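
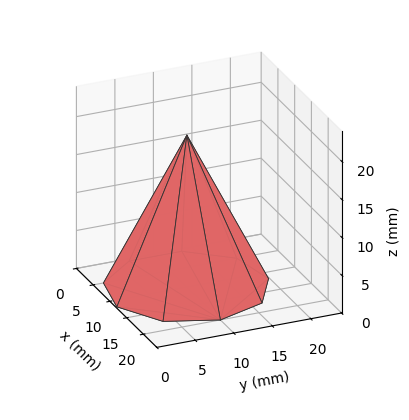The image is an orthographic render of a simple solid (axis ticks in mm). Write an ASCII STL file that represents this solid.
Reading the render: the shape is a regular 9-sided pyramid, base circumscribed radius ≈ 10 mm, apex at z ≈ 20 mm (dimensions read to the nearest mm from the axis ticks). For the STL, each face is triangulated and given an outward normal.

solid part
  facet normal 0.0000 0.0000 -1.0000
    outer loop
      vertex 11.736 19.848 0.000
      vertex 17.660 16.428 0.000
      vertex 20.000 10.000 0.000
    endloop
  endfacet
  facet normal 0.0000 0.0000 -1.0000
    outer loop
      vertex 5.000 18.660 0.000
      vertex 11.736 19.848 0.000
      vertex 20.000 10.000 0.000
    endloop
  endfacet
  facet normal 0.0000 0.0000 -1.0000
    outer loop
      vertex 0.603 13.420 0.000
      vertex 5.000 18.660 0.000
      vertex 20.000 10.000 0.000
    endloop
  endfacet
  facet normal 0.0000 0.0000 -1.0000
    outer loop
      vertex 0.603 6.580 0.000
      vertex 0.603 13.420 0.000
      vertex 20.000 10.000 0.000
    endloop
  endfacet
  facet normal 0.0000 0.0000 -1.0000
    outer loop
      vertex 5.000 1.340 0.000
      vertex 0.603 6.580 0.000
      vertex 20.000 10.000 0.000
    endloop
  endfacet
  facet normal 0.0000 0.0000 -1.0000
    outer loop
      vertex 11.736 0.152 0.000
      vertex 5.000 1.340 0.000
      vertex 20.000 10.000 0.000
    endloop
  endfacet
  facet normal 0.0000 0.0000 -1.0000
    outer loop
      vertex 17.660 3.572 0.000
      vertex 11.736 0.152 0.000
      vertex 20.000 10.000 0.000
    endloop
  endfacet
  facet normal 0.8505 0.3096 0.4252
    outer loop
      vertex 20.000 10.000 0.000
      vertex 17.660 16.428 0.000
      vertex 10.000 10.000 20.000
    endloop
  endfacet
  facet normal 0.4525 0.7838 0.4252
    outer loop
      vertex 17.660 16.428 0.000
      vertex 11.736 19.848 0.000
      vertex 10.000 10.000 20.000
    endloop
  endfacet
  facet normal -0.1572 0.8913 0.4252
    outer loop
      vertex 11.736 19.848 0.000
      vertex 5.000 18.660 0.000
      vertex 10.000 10.000 20.000
    endloop
  endfacet
  facet normal -0.6933 0.5818 0.4252
    outer loop
      vertex 5.000 18.660 0.000
      vertex 0.603 13.420 0.000
      vertex 10.000 10.000 20.000
    endloop
  endfacet
  facet normal -0.9051 0.0000 0.4252
    outer loop
      vertex 0.603 13.420 0.000
      vertex 0.603 6.580 0.000
      vertex 10.000 10.000 20.000
    endloop
  endfacet
  facet normal -0.6933 -0.5818 0.4252
    outer loop
      vertex 0.603 6.580 0.000
      vertex 5.000 1.340 0.000
      vertex 10.000 10.000 20.000
    endloop
  endfacet
  facet normal -0.1572 -0.8913 0.4252
    outer loop
      vertex 5.000 1.340 0.000
      vertex 11.736 0.152 0.000
      vertex 10.000 10.000 20.000
    endloop
  endfacet
  facet normal 0.4525 -0.7838 0.4252
    outer loop
      vertex 11.736 0.152 0.000
      vertex 17.660 3.572 0.000
      vertex 10.000 10.000 20.000
    endloop
  endfacet
  facet normal 0.8505 -0.3096 0.4252
    outer loop
      vertex 17.660 3.572 0.000
      vertex 20.000 10.000 0.000
      vertex 10.000 10.000 20.000
    endloop
  endfacet
endsolid part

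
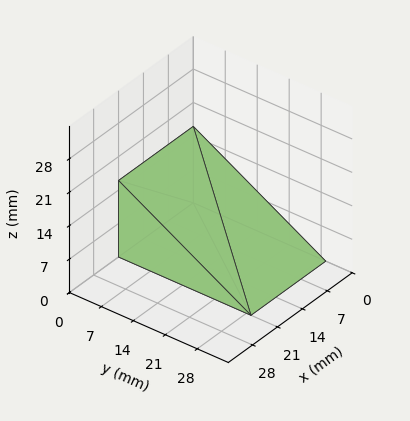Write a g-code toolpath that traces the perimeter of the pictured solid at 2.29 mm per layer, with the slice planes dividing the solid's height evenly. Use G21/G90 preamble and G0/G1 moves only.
Reading the render: the shape is a wedge (ramp): 21 × 29 mm base, rising to 16 mm along the y=0 edge and sloping linearly to z=0 at y=29 (dimensions read to the nearest mm from the axis ticks). For the g-code, the solid's height is divided into equal slices at the stated Δz and each level perimeter traced with G1 moves after a G0 lift.

; perimeter-only toolpath
G21 ; units = mm
G90 ; absolute positioning
G28 ; home
; layer 1
G0 Z2.29
G0 X0.00 Y0.00
G1 X21.00 Y0.00
G1 X21.00 Y24.86
G1 X0.00 Y24.86
G1 X0.00 Y0.00
; layer 2
G0 Z4.57
G0 X0.00 Y0.00
G1 X21.00 Y0.00
G1 X21.00 Y20.71
G1 X0.00 Y20.71
G1 X0.00 Y0.00
; layer 3
G0 Z6.86
G0 X0.00 Y0.00
G1 X21.00 Y0.00
G1 X21.00 Y16.57
G1 X0.00 Y16.57
G1 X0.00 Y0.00
; layer 4
G0 Z9.14
G0 X0.00 Y0.00
G1 X21.00 Y0.00
G1 X21.00 Y12.43
G1 X0.00 Y12.43
G1 X0.00 Y0.00
; layer 5
G0 Z11.43
G0 X0.00 Y0.00
G1 X21.00 Y0.00
G1 X21.00 Y8.29
G1 X0.00 Y8.29
G1 X0.00 Y0.00
; layer 6
G0 Z13.71
G0 X0.00 Y0.00
G1 X21.00 Y0.00
G1 X21.00 Y4.14
G1 X0.00 Y4.14
G1 X0.00 Y0.00
M2 ; end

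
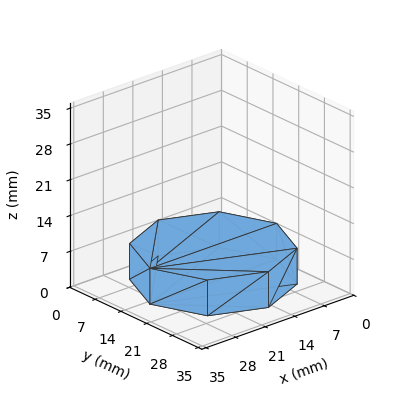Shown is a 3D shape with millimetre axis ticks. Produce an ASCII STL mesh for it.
Reading the render: the shape is a regular 8-sided prism (a cylinder approximated with 8 flat sides), circumscribed radius ≈ 15 mm, height ≈ 7 mm (dimensions read to the nearest mm from the axis ticks). For the STL, each face is triangulated and given an outward normal.

solid part
  facet normal 0.0000 0.0000 -1.0000
    outer loop
      vertex 15.000 30.000 0.000
      vertex 25.607 25.607 0.000
      vertex 30.000 15.000 0.000
    endloop
  endfacet
  facet normal 0.0000 0.0000 -1.0000
    outer loop
      vertex 4.393 25.607 0.000
      vertex 15.000 30.000 0.000
      vertex 30.000 15.000 0.000
    endloop
  endfacet
  facet normal 0.0000 0.0000 -1.0000
    outer loop
      vertex 0.000 15.000 0.000
      vertex 4.393 25.607 0.000
      vertex 30.000 15.000 0.000
    endloop
  endfacet
  facet normal 0.0000 0.0000 -1.0000
    outer loop
      vertex 4.393 4.393 0.000
      vertex 0.000 15.000 0.000
      vertex 30.000 15.000 0.000
    endloop
  endfacet
  facet normal 0.0000 0.0000 -1.0000
    outer loop
      vertex 15.000 0.000 0.000
      vertex 4.393 4.393 0.000
      vertex 30.000 15.000 0.000
    endloop
  endfacet
  facet normal 0.0000 0.0000 -1.0000
    outer loop
      vertex 25.607 4.393 0.000
      vertex 15.000 0.000 0.000
      vertex 30.000 15.000 0.000
    endloop
  endfacet
  facet normal 0.0000 0.0000 1.0000
    outer loop
      vertex 30.000 15.000 7.000
      vertex 25.607 25.607 7.000
      vertex 15.000 30.000 7.000
    endloop
  endfacet
  facet normal 0.0000 0.0000 1.0000
    outer loop
      vertex 30.000 15.000 7.000
      vertex 15.000 30.000 7.000
      vertex 4.393 25.607 7.000
    endloop
  endfacet
  facet normal 0.0000 0.0000 1.0000
    outer loop
      vertex 30.000 15.000 7.000
      vertex 4.393 25.607 7.000
      vertex 0.000 15.000 7.000
    endloop
  endfacet
  facet normal 0.0000 0.0000 1.0000
    outer loop
      vertex 30.000 15.000 7.000
      vertex 0.000 15.000 7.000
      vertex 4.393 4.393 7.000
    endloop
  endfacet
  facet normal 0.0000 0.0000 1.0000
    outer loop
      vertex 30.000 15.000 7.000
      vertex 4.393 4.393 7.000
      vertex 15.000 0.000 7.000
    endloop
  endfacet
  facet normal 0.0000 0.0000 1.0000
    outer loop
      vertex 30.000 15.000 7.000
      vertex 15.000 0.000 7.000
      vertex 25.607 4.393 7.000
    endloop
  endfacet
  facet normal 0.9239 0.3826 0.0000
    outer loop
      vertex 30.000 15.000 0.000
      vertex 25.607 25.607 0.000
      vertex 25.607 25.607 7.000
    endloop
  endfacet
  facet normal 0.9239 0.3826 0.0000
    outer loop
      vertex 30.000 15.000 0.000
      vertex 25.607 25.607 7.000
      vertex 30.000 15.000 7.000
    endloop
  endfacet
  facet normal 0.3826 0.9239 0.0000
    outer loop
      vertex 25.607 25.607 0.000
      vertex 15.000 30.000 0.000
      vertex 15.000 30.000 7.000
    endloop
  endfacet
  facet normal 0.3826 0.9239 0.0000
    outer loop
      vertex 25.607 25.607 0.000
      vertex 15.000 30.000 7.000
      vertex 25.607 25.607 7.000
    endloop
  endfacet
  facet normal -0.3826 0.9239 0.0000
    outer loop
      vertex 15.000 30.000 0.000
      vertex 4.393 25.607 0.000
      vertex 4.393 25.607 7.000
    endloop
  endfacet
  facet normal -0.3826 0.9239 0.0000
    outer loop
      vertex 15.000 30.000 0.000
      vertex 4.393 25.607 7.000
      vertex 15.000 30.000 7.000
    endloop
  endfacet
  facet normal -0.9239 0.3826 0.0000
    outer loop
      vertex 4.393 25.607 0.000
      vertex 0.000 15.000 0.000
      vertex 0.000 15.000 7.000
    endloop
  endfacet
  facet normal -0.9239 0.3826 0.0000
    outer loop
      vertex 4.393 25.607 0.000
      vertex 0.000 15.000 7.000
      vertex 4.393 25.607 7.000
    endloop
  endfacet
  facet normal -0.9239 -0.3826 0.0000
    outer loop
      vertex 0.000 15.000 0.000
      vertex 4.393 4.393 0.000
      vertex 4.393 4.393 7.000
    endloop
  endfacet
  facet normal -0.9239 -0.3826 0.0000
    outer loop
      vertex 0.000 15.000 0.000
      vertex 4.393 4.393 7.000
      vertex 0.000 15.000 7.000
    endloop
  endfacet
  facet normal -0.3826 -0.9239 0.0000
    outer loop
      vertex 4.393 4.393 0.000
      vertex 15.000 0.000 0.000
      vertex 15.000 0.000 7.000
    endloop
  endfacet
  facet normal -0.3826 -0.9239 0.0000
    outer loop
      vertex 4.393 4.393 0.000
      vertex 15.000 0.000 7.000
      vertex 4.393 4.393 7.000
    endloop
  endfacet
  facet normal 0.3826 -0.9239 0.0000
    outer loop
      vertex 15.000 0.000 0.000
      vertex 25.607 4.393 0.000
      vertex 25.607 4.393 7.000
    endloop
  endfacet
  facet normal 0.3826 -0.9239 0.0000
    outer loop
      vertex 15.000 0.000 0.000
      vertex 25.607 4.393 7.000
      vertex 15.000 0.000 7.000
    endloop
  endfacet
  facet normal 0.9239 -0.3826 0.0000
    outer loop
      vertex 25.607 4.393 0.000
      vertex 30.000 15.000 0.000
      vertex 30.000 15.000 7.000
    endloop
  endfacet
  facet normal 0.9239 -0.3826 0.0000
    outer loop
      vertex 25.607 4.393 0.000
      vertex 30.000 15.000 7.000
      vertex 25.607 4.393 7.000
    endloop
  endfacet
endsolid part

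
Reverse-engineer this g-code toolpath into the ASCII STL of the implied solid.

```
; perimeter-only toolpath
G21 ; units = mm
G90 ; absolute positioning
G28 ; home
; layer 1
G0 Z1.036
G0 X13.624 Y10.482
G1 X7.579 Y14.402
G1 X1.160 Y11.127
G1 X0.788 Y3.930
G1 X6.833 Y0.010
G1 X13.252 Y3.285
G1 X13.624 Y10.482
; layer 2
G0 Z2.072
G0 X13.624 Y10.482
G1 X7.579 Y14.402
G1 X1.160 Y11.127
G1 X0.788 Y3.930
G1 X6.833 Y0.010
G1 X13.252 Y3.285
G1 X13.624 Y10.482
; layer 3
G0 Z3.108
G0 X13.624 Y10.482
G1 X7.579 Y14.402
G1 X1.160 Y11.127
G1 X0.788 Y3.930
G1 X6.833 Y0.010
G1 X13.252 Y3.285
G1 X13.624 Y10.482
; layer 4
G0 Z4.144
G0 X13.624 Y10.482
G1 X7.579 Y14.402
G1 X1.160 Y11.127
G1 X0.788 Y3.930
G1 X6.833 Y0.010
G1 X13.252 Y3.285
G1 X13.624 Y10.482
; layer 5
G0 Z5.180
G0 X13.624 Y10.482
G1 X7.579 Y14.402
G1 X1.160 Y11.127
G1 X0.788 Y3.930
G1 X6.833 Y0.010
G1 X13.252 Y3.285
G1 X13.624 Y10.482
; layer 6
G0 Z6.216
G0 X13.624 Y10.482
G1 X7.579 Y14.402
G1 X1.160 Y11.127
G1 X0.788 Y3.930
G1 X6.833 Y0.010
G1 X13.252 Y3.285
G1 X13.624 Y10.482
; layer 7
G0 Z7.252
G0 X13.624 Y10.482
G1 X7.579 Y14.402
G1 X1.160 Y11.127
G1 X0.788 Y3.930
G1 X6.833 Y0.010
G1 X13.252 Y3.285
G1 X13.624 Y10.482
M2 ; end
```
solid part
  facet normal 0.0000 0.0000 -1.0000
    outer loop
      vertex 1.160 11.127 0.000
      vertex 7.579 14.402 0.000
      vertex 13.624 10.482 0.000
    endloop
  endfacet
  facet normal 0.0000 0.0000 -1.0000
    outer loop
      vertex 0.788 3.930 0.000
      vertex 1.160 11.127 0.000
      vertex 13.624 10.482 0.000
    endloop
  endfacet
  facet normal 0.0000 0.0000 -1.0000
    outer loop
      vertex 6.833 0.010 0.000
      vertex 0.788 3.930 0.000
      vertex 13.624 10.482 0.000
    endloop
  endfacet
  facet normal 0.0000 0.0000 -1.0000
    outer loop
      vertex 13.252 3.285 0.000
      vertex 6.833 0.010 0.000
      vertex 13.624 10.482 0.000
    endloop
  endfacet
  facet normal 0.0000 0.0000 1.0000
    outer loop
      vertex 13.624 10.482 7.252
      vertex 7.579 14.402 7.252
      vertex 1.160 11.127 7.252
    endloop
  endfacet
  facet normal 0.0000 0.0000 1.0000
    outer loop
      vertex 13.624 10.482 7.252
      vertex 1.160 11.127 7.252
      vertex 0.788 3.930 7.252
    endloop
  endfacet
  facet normal 0.0000 0.0000 1.0000
    outer loop
      vertex 13.624 10.482 7.252
      vertex 0.788 3.930 7.252
      vertex 6.833 0.010 7.252
    endloop
  endfacet
  facet normal 0.0000 0.0000 1.0000
    outer loop
      vertex 13.624 10.482 7.252
      vertex 6.833 0.010 7.252
      vertex 13.252 3.285 7.252
    endloop
  endfacet
  facet normal 0.5441 0.8390 0.0000
    outer loop
      vertex 13.624 10.482 0.000
      vertex 7.579 14.402 0.000
      vertex 7.579 14.402 7.252
    endloop
  endfacet
  facet normal 0.5441 0.8390 0.0000
    outer loop
      vertex 13.624 10.482 0.000
      vertex 7.579 14.402 7.252
      vertex 13.624 10.482 7.252
    endloop
  endfacet
  facet normal -0.4545 0.8908 0.0000
    outer loop
      vertex 7.579 14.402 0.000
      vertex 1.160 11.127 0.000
      vertex 1.160 11.127 7.252
    endloop
  endfacet
  facet normal -0.4545 0.8908 0.0000
    outer loop
      vertex 7.579 14.402 0.000
      vertex 1.160 11.127 7.252
      vertex 7.579 14.402 7.252
    endloop
  endfacet
  facet normal -0.9987 0.0516 0.0000
    outer loop
      vertex 1.160 11.127 0.000
      vertex 0.788 3.930 0.000
      vertex 0.788 3.930 7.252
    endloop
  endfacet
  facet normal -0.9987 0.0516 0.0000
    outer loop
      vertex 1.160 11.127 0.000
      vertex 0.788 3.930 7.252
      vertex 1.160 11.127 7.252
    endloop
  endfacet
  facet normal -0.5441 -0.8390 0.0000
    outer loop
      vertex 0.788 3.930 0.000
      vertex 6.833 0.010 0.000
      vertex 6.833 0.010 7.252
    endloop
  endfacet
  facet normal -0.5441 -0.8390 0.0000
    outer loop
      vertex 0.788 3.930 0.000
      vertex 6.833 0.010 7.252
      vertex 0.788 3.930 7.252
    endloop
  endfacet
  facet normal 0.4545 -0.8908 0.0000
    outer loop
      vertex 6.833 0.010 0.000
      vertex 13.252 3.285 0.000
      vertex 13.252 3.285 7.252
    endloop
  endfacet
  facet normal 0.4545 -0.8908 0.0000
    outer loop
      vertex 6.833 0.010 0.000
      vertex 13.252 3.285 7.252
      vertex 6.833 0.010 7.252
    endloop
  endfacet
  facet normal 0.9987 -0.0516 0.0000
    outer loop
      vertex 13.252 3.285 0.000
      vertex 13.624 10.482 0.000
      vertex 13.624 10.482 7.252
    endloop
  endfacet
  facet normal 0.9987 -0.0516 0.0000
    outer loop
      vertex 13.252 3.285 0.000
      vertex 13.624 10.482 7.252
      vertex 13.252 3.285 7.252
    endloop
  endfacet
endsolid part

The G0 Z moves step by Δz≈1.036 mm. Every layer's G1 loop is the same polygon, so the solid is a straight extrusion of it from z=0 to z≈7.25. Closing with flat bottom and top caps and triangulating gives 20 facets — a regular 6-sided prism (a cylinder approximated with 6 flat sides), circumscribed radius ≈ 7.21 mm, height ≈ 7.25 mm.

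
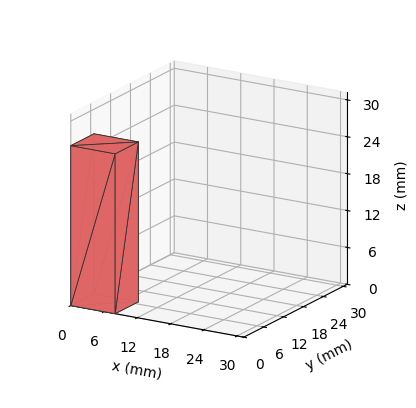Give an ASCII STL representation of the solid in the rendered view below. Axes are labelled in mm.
Reading the render: the shape is a rectangular box, roughly 8 × 7 mm footprint and 26 mm tall (dimensions read to the nearest mm from the axis ticks). For the STL, each face is triangulated and given an outward normal.

solid part
  facet normal 0.0000 0.0000 -1.0000
    outer loop
      vertex 8.00 7.00 0.00
      vertex 8.00 0.00 0.00
      vertex 0.00 0.00 0.00
    endloop
  endfacet
  facet normal 0.0000 0.0000 -1.0000
    outer loop
      vertex 0.00 7.00 0.00
      vertex 8.00 7.00 0.00
      vertex 0.00 0.00 0.00
    endloop
  endfacet
  facet normal 0.0000 0.0000 1.0000
    outer loop
      vertex 0.00 0.00 26.00
      vertex 8.00 0.00 26.00
      vertex 8.00 7.00 26.00
    endloop
  endfacet
  facet normal 0.0000 0.0000 1.0000
    outer loop
      vertex 0.00 0.00 26.00
      vertex 8.00 7.00 26.00
      vertex 0.00 7.00 26.00
    endloop
  endfacet
  facet normal 0.0000 -1.0000 0.0000
    outer loop
      vertex 0.00 0.00 0.00
      vertex 8.00 0.00 0.00
      vertex 8.00 0.00 26.00
    endloop
  endfacet
  facet normal 0.0000 -1.0000 0.0000
    outer loop
      vertex 0.00 0.00 0.00
      vertex 8.00 0.00 26.00
      vertex 0.00 0.00 26.00
    endloop
  endfacet
  facet normal 0.0000 1.0000 0.0000
    outer loop
      vertex 8.00 7.00 26.00
      vertex 8.00 7.00 0.00
      vertex 0.00 7.00 0.00
    endloop
  endfacet
  facet normal 0.0000 1.0000 0.0000
    outer loop
      vertex 0.00 7.00 26.00
      vertex 8.00 7.00 26.00
      vertex 0.00 7.00 0.00
    endloop
  endfacet
  facet normal -1.0000 0.0000 0.0000
    outer loop
      vertex 0.00 7.00 26.00
      vertex 0.00 7.00 0.00
      vertex 0.00 0.00 0.00
    endloop
  endfacet
  facet normal -1.0000 0.0000 0.0000
    outer loop
      vertex 0.00 0.00 26.00
      vertex 0.00 7.00 26.00
      vertex 0.00 0.00 0.00
    endloop
  endfacet
  facet normal 1.0000 0.0000 0.0000
    outer loop
      vertex 8.00 0.00 0.00
      vertex 8.00 7.00 0.00
      vertex 8.00 7.00 26.00
    endloop
  endfacet
  facet normal 1.0000 0.0000 0.0000
    outer loop
      vertex 8.00 0.00 0.00
      vertex 8.00 7.00 26.00
      vertex 8.00 0.00 26.00
    endloop
  endfacet
endsolid part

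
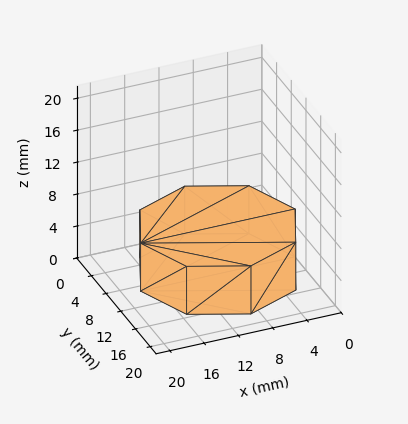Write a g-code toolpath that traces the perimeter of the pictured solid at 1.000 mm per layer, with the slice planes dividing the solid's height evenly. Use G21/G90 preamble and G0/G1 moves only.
Reading the render: the shape is a regular 8-sided prism (a cylinder approximated with 8 flat sides), circumscribed radius ≈ 9 mm, height ≈ 6 mm (dimensions read to the nearest mm from the axis ticks). For the g-code, the solid's height is divided into equal slices at the stated Δz and each level perimeter traced with G1 moves after a G0 lift.

; perimeter-only toolpath
G21 ; units = mm
G90 ; absolute positioning
G28 ; home
; layer 1
G0 Z1.000
G0 X18.000 Y9.000
G1 X15.364 Y15.364
G1 X9.000 Y18.000
G1 X2.636 Y15.364
G1 X0.000 Y9.000
G1 X2.636 Y2.636
G1 X9.000 Y0.000
G1 X15.364 Y2.636
G1 X18.000 Y9.000
; layer 2
G0 Z2.000
G0 X18.000 Y9.000
G1 X15.364 Y15.364
G1 X9.000 Y18.000
G1 X2.636 Y15.364
G1 X0.000 Y9.000
G1 X2.636 Y2.636
G1 X9.000 Y0.000
G1 X15.364 Y2.636
G1 X18.000 Y9.000
; layer 3
G0 Z3.000
G0 X18.000 Y9.000
G1 X15.364 Y15.364
G1 X9.000 Y18.000
G1 X2.636 Y15.364
G1 X0.000 Y9.000
G1 X2.636 Y2.636
G1 X9.000 Y0.000
G1 X15.364 Y2.636
G1 X18.000 Y9.000
; layer 4
G0 Z4.000
G0 X18.000 Y9.000
G1 X15.364 Y15.364
G1 X9.000 Y18.000
G1 X2.636 Y15.364
G1 X0.000 Y9.000
G1 X2.636 Y2.636
G1 X9.000 Y0.000
G1 X15.364 Y2.636
G1 X18.000 Y9.000
; layer 5
G0 Z5.000
G0 X18.000 Y9.000
G1 X15.364 Y15.364
G1 X9.000 Y18.000
G1 X2.636 Y15.364
G1 X0.000 Y9.000
G1 X2.636 Y2.636
G1 X9.000 Y0.000
G1 X15.364 Y2.636
G1 X18.000 Y9.000
; layer 6
G0 Z6.000
G0 X18.000 Y9.000
G1 X15.364 Y15.364
G1 X9.000 Y18.000
G1 X2.636 Y15.364
G1 X0.000 Y9.000
G1 X2.636 Y2.636
G1 X9.000 Y0.000
G1 X15.364 Y2.636
G1 X18.000 Y9.000
M2 ; end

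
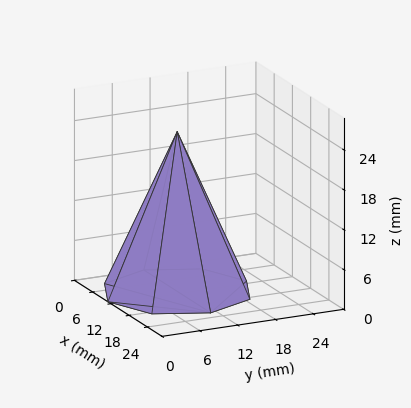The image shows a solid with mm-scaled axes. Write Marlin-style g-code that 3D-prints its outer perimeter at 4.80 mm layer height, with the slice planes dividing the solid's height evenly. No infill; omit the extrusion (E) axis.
Reading the render: the shape is a regular 8-sided pyramid, base circumscribed radius ≈ 11 mm, apex at z ≈ 24 mm (dimensions read to the nearest mm from the axis ticks). For the g-code, the solid's height is divided into equal slices at the stated Δz and each level perimeter traced with G1 moves after a G0 lift.

; perimeter-only toolpath
G21 ; units = mm
G90 ; absolute positioning
G28 ; home
; layer 1
G0 Z4.80
G0 X19.80 Y11.00
G1 X17.22 Y17.22
G1 X11.00 Y19.80
G1 X4.78 Y17.22
G1 X2.20 Y11.00
G1 X4.78 Y4.78
G1 X11.00 Y2.20
G1 X17.22 Y4.78
G1 X19.80 Y11.00
; layer 2
G0 Z9.60
G0 X17.60 Y11.00
G1 X15.67 Y15.67
G1 X11.00 Y17.60
G1 X6.33 Y15.67
G1 X4.40 Y11.00
G1 X6.33 Y6.33
G1 X11.00 Y4.40
G1 X15.67 Y6.33
G1 X17.60 Y11.00
; layer 3
G0 Z14.40
G0 X15.40 Y11.00
G1 X14.11 Y14.11
G1 X11.00 Y15.40
G1 X7.89 Y14.11
G1 X6.60 Y11.00
G1 X7.89 Y7.89
G1 X11.00 Y6.60
G1 X14.11 Y7.89
G1 X15.40 Y11.00
; layer 4
G0 Z19.20
G0 X13.20 Y11.00
G1 X12.56 Y12.56
G1 X11.00 Y13.20
G1 X9.44 Y12.56
G1 X8.80 Y11.00
G1 X9.44 Y9.44
G1 X11.00 Y8.80
G1 X12.56 Y9.44
G1 X13.20 Y11.00
M2 ; end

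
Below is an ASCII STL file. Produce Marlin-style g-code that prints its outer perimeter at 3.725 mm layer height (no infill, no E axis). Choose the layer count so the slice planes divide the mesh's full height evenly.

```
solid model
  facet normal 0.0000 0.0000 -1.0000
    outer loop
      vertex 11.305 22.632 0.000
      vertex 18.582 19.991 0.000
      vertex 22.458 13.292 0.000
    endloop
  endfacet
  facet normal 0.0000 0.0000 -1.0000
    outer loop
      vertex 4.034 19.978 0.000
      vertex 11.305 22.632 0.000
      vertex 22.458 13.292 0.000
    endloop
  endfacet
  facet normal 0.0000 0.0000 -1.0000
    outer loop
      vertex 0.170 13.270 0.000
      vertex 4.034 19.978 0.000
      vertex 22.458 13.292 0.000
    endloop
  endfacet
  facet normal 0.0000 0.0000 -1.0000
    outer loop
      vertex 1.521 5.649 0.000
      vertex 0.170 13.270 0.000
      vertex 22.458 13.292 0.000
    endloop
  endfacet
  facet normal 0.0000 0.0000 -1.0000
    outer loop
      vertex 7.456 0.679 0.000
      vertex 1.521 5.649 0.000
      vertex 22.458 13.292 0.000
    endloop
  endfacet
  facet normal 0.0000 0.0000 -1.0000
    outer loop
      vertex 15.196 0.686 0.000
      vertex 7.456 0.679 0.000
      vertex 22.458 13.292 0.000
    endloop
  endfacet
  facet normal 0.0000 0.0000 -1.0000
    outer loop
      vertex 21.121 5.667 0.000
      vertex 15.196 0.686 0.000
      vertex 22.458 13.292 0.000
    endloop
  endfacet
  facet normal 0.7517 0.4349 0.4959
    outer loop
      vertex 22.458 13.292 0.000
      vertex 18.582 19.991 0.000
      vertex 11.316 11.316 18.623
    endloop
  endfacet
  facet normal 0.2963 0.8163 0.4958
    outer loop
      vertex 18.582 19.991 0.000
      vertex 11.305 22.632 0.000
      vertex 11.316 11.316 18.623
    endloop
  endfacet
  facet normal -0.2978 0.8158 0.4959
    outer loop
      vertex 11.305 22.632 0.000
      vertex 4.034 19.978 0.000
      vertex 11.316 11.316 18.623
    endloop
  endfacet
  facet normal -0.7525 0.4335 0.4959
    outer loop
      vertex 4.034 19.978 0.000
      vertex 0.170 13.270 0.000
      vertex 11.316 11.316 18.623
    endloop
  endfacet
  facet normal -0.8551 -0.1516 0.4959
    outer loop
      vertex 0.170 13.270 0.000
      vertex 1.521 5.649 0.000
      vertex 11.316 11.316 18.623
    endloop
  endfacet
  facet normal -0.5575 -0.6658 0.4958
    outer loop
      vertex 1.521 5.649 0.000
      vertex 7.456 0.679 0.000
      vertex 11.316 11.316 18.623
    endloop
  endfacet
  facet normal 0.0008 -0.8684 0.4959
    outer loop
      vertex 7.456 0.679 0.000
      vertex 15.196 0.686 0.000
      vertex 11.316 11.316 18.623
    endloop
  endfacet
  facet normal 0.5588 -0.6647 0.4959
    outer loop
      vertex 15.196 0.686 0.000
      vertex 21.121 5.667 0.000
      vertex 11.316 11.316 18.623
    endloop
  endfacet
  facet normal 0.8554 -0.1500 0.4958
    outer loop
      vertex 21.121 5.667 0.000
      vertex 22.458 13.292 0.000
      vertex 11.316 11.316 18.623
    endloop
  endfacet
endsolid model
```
; perimeter-only toolpath
G21 ; units = mm
G90 ; absolute positioning
G28 ; home
; layer 1
G0 Z3.725
G0 X20.230 Y12.897
G1 X17.129 Y18.256
G1 X11.307 Y20.369
G1 X5.490 Y18.246
G1 X2.399 Y12.879
G1 X3.480 Y6.782
G1 X8.228 Y2.806
G1 X14.420 Y2.812
G1 X19.160 Y6.797
G1 X20.230 Y12.897
; layer 2
G0 Z7.449
G0 X18.001 Y12.502
G1 X15.676 Y16.521
G1 X11.309 Y18.106
G1 X6.947 Y16.513
G1 X4.628 Y12.488
G1 X5.439 Y7.916
G1 X9.000 Y4.934
G1 X13.644 Y4.938
G1 X17.199 Y7.927
G1 X18.001 Y12.502
; layer 3
G0 Z11.174
G0 X15.773 Y12.106
G1 X14.222 Y14.786
G1 X11.312 Y15.842
G1 X8.403 Y14.781
G1 X6.858 Y12.098
G1 X7.398 Y9.049
G1 X9.772 Y7.061
G1 X12.868 Y7.064
G1 X15.238 Y9.056
G1 X15.773 Y12.106
; layer 4
G0 Z14.898
G0 X13.544 Y11.711
G1 X12.769 Y13.051
G1 X11.314 Y13.579
G1 X9.860 Y13.048
G1 X9.087 Y11.707
G1 X9.357 Y10.183
G1 X10.544 Y9.189
G1 X12.092 Y9.190
G1 X13.277 Y10.186
G1 X13.544 Y11.711
M2 ; end

The solid is a regular 9-sided pyramid, base circumscribed radius ≈ 11.3 mm, apex at z ≈ 18.6 mm. Slicing at Δz = 3.725 mm — 5 equal slices spanning the solid's height, so layer i sits at z = i·h/5 — gives 4 non-empty perimeters. Each is a 9-segment closed polygon; G0 lifts to the layer z and rapids to the start vertex, then G1 traces the edges. The cross-section shrinks linearly with z (the slice at the apex is degenerate and omitted).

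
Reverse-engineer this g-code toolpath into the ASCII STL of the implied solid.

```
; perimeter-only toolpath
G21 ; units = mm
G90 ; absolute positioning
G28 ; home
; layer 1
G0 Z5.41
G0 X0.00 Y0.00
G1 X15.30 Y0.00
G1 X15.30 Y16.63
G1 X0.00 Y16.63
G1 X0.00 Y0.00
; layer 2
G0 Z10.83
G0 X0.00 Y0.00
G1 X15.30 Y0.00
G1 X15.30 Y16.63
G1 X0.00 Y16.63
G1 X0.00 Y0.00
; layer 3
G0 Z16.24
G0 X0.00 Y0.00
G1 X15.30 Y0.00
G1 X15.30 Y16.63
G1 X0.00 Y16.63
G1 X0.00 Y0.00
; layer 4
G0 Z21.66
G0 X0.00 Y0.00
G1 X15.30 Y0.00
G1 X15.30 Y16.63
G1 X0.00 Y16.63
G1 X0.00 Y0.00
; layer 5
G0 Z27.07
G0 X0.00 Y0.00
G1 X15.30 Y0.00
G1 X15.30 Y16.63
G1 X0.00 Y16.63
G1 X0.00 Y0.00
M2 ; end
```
solid part
  facet normal 0.0000 0.0000 -1.0000
    outer loop
      vertex 15.30 16.63 0.00
      vertex 15.30 0.00 0.00
      vertex 0.00 0.00 0.00
    endloop
  endfacet
  facet normal 0.0000 0.0000 -1.0000
    outer loop
      vertex 0.00 16.63 0.00
      vertex 15.30 16.63 0.00
      vertex 0.00 0.00 0.00
    endloop
  endfacet
  facet normal 0.0000 0.0000 1.0000
    outer loop
      vertex 0.00 0.00 27.07
      vertex 15.30 0.00 27.07
      vertex 15.30 16.63 27.07
    endloop
  endfacet
  facet normal 0.0000 0.0000 1.0000
    outer loop
      vertex 0.00 0.00 27.07
      vertex 15.30 16.63 27.07
      vertex 0.00 16.63 27.07
    endloop
  endfacet
  facet normal 0.0000 -1.0000 0.0000
    outer loop
      vertex 0.00 0.00 0.00
      vertex 15.30 0.00 0.00
      vertex 15.30 0.00 27.07
    endloop
  endfacet
  facet normal 0.0000 -1.0000 0.0000
    outer loop
      vertex 0.00 0.00 0.00
      vertex 15.30 0.00 27.07
      vertex 0.00 0.00 27.07
    endloop
  endfacet
  facet normal 0.0000 1.0000 0.0000
    outer loop
      vertex 15.30 16.63 27.07
      vertex 15.30 16.63 0.00
      vertex 0.00 16.63 0.00
    endloop
  endfacet
  facet normal 0.0000 1.0000 0.0000
    outer loop
      vertex 0.00 16.63 27.07
      vertex 15.30 16.63 27.07
      vertex 0.00 16.63 0.00
    endloop
  endfacet
  facet normal -1.0000 0.0000 0.0000
    outer loop
      vertex 0.00 16.63 27.07
      vertex 0.00 16.63 0.00
      vertex 0.00 0.00 0.00
    endloop
  endfacet
  facet normal -1.0000 0.0000 0.0000
    outer loop
      vertex 0.00 0.00 27.07
      vertex 0.00 16.63 27.07
      vertex 0.00 0.00 0.00
    endloop
  endfacet
  facet normal 1.0000 0.0000 0.0000
    outer loop
      vertex 15.30 0.00 0.00
      vertex 15.30 16.63 0.00
      vertex 15.30 16.63 27.07
    endloop
  endfacet
  facet normal 1.0000 0.0000 0.0000
    outer loop
      vertex 15.30 0.00 0.00
      vertex 15.30 16.63 27.07
      vertex 15.30 0.00 27.07
    endloop
  endfacet
endsolid part

The G0 Z moves step by Δz≈5.41 mm. Every layer's G1 loop is the same polygon, so the solid is a straight extrusion of it from z=0 to z≈27.1. Closing with flat bottom and top caps and triangulating gives 12 facets — a rectangular box, roughly 15.3 × 16.6 mm footprint and 27.1 mm tall.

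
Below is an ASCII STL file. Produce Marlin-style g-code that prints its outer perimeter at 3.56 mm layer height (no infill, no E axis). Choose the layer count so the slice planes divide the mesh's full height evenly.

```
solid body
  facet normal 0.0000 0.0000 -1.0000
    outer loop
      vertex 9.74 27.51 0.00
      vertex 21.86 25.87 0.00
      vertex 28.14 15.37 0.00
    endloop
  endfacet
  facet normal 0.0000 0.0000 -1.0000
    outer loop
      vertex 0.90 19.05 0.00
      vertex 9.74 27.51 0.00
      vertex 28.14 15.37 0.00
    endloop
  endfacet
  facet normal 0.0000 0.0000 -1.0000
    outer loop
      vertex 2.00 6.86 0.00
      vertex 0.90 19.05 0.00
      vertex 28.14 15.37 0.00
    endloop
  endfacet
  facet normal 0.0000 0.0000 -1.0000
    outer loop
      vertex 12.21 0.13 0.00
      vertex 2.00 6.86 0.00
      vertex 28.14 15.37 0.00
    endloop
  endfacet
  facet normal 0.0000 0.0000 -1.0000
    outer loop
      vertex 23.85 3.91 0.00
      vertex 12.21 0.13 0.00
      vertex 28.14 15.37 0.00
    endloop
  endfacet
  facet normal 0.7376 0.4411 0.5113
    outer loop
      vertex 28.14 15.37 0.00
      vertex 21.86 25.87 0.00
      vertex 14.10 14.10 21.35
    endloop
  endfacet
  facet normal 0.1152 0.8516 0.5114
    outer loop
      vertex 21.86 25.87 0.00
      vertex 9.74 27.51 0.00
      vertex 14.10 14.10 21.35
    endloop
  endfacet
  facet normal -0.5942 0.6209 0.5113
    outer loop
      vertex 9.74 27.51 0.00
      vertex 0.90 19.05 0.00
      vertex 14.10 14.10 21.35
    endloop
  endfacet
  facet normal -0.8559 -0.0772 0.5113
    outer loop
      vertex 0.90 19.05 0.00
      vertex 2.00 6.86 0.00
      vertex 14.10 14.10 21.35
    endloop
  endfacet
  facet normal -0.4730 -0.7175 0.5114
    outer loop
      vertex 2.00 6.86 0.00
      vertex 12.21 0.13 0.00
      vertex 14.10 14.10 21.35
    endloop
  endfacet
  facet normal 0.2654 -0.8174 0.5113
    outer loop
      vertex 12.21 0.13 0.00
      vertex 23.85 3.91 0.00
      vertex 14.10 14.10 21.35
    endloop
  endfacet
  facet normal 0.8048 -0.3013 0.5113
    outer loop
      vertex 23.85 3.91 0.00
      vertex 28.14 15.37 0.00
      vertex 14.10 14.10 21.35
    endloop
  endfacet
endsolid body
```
; perimeter-only toolpath
G21 ; units = mm
G90 ; absolute positioning
G28 ; home
; layer 1
G0 Z3.56
G0 X25.80 Y15.16
G1 X20.57 Y23.91
G1 X10.47 Y25.27
G1 X3.10 Y18.23
G1 X4.02 Y8.07
G1 X12.53 Y2.46
G1 X22.23 Y5.61
G1 X25.80 Y15.16
; layer 2
G0 Z7.12
G0 X23.46 Y14.95
G1 X19.27 Y21.95
G1 X11.19 Y23.04
G1 X5.30 Y17.40
G1 X6.03 Y9.27
G1 X12.84 Y4.79
G1 X20.60 Y7.31
G1 X23.46 Y14.95
; layer 3
G0 Z10.68
G0 X21.12 Y14.73
G1 X17.98 Y19.98
G1 X11.92 Y20.80
G1 X7.50 Y16.57
G1 X8.05 Y10.48
G1 X13.16 Y7.12
G1 X18.98 Y9.00
G1 X21.12 Y14.73
; layer 4
G0 Z14.23
G0 X18.78 Y14.52
G1 X16.69 Y18.02
G1 X12.65 Y18.57
G1 X9.70 Y15.75
G1 X10.07 Y11.69
G1 X13.47 Y9.44
G1 X17.35 Y10.70
G1 X18.78 Y14.52
; layer 5
G0 Z17.79
G0 X16.44 Y14.31
G1 X15.39 Y16.06
G1 X13.37 Y16.34
G1 X11.90 Y14.92
G1 X12.08 Y12.89
G1 X13.79 Y11.77
G1 X15.72 Y12.40
G1 X16.44 Y14.31
M2 ; end

The solid is a regular 7-sided pyramid, base circumscribed radius ≈ 14.1 mm, apex at z ≈ 21.4 mm. Slicing at Δz = 3.56 mm — 6 equal slices spanning the solid's height, so layer i sits at z = i·h/6 — gives 5 non-empty perimeters. Each is a 7-segment closed polygon; G0 lifts to the layer z and rapids to the start vertex, then G1 traces the edges. The cross-section shrinks linearly with z (the slice at the apex is degenerate and omitted).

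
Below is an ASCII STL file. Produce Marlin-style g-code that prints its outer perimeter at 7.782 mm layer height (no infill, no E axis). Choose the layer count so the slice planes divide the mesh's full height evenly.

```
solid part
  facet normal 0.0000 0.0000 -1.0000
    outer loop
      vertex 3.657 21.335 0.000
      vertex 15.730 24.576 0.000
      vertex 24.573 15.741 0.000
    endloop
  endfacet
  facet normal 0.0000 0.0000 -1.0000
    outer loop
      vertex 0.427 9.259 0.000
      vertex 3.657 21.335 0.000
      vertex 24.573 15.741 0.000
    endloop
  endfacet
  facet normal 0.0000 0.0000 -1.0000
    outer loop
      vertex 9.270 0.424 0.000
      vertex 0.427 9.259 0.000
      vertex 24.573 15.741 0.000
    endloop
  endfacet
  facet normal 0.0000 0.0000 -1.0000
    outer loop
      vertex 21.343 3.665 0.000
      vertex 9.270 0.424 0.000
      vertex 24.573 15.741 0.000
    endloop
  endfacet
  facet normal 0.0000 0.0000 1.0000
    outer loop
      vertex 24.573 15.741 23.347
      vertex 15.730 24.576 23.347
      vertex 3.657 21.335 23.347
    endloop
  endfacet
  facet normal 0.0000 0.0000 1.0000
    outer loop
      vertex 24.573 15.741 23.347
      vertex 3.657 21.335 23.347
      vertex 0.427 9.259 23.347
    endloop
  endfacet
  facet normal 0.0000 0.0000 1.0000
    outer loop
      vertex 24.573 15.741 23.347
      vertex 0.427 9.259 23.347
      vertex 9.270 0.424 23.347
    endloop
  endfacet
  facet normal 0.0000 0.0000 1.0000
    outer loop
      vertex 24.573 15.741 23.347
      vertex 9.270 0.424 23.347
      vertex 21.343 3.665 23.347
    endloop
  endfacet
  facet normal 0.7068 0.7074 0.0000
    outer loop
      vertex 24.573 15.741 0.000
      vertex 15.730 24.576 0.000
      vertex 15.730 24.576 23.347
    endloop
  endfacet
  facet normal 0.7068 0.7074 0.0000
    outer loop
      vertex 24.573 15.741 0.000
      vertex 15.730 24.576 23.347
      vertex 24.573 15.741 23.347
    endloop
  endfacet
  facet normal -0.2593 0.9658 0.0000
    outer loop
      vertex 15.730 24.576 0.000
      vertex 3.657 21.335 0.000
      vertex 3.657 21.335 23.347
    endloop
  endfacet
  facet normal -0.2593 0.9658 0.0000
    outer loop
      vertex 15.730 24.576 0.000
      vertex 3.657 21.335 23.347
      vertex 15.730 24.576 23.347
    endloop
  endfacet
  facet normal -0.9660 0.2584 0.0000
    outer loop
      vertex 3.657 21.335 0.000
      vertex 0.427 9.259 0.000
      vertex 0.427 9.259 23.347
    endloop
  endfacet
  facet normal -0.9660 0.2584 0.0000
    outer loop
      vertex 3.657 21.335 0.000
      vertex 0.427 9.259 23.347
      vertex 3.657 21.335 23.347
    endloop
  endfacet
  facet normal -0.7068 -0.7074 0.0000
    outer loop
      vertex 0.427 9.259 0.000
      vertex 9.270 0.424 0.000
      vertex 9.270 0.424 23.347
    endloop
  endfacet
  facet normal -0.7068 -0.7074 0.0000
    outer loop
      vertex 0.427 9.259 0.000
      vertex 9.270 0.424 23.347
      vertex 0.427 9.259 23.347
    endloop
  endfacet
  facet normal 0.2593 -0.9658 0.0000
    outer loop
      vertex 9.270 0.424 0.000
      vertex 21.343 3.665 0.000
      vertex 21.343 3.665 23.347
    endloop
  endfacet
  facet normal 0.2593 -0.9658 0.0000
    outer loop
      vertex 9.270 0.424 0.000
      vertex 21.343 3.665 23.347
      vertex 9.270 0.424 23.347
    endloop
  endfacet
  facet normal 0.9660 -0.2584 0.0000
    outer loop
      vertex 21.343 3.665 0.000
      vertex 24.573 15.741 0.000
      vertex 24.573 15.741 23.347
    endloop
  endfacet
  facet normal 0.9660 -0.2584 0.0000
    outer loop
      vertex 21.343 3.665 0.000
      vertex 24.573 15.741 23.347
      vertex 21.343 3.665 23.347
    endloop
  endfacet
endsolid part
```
; perimeter-only toolpath
G21 ; units = mm
G90 ; absolute positioning
G28 ; home
; layer 1
G0 Z7.782
G0 X24.573 Y15.741
G1 X15.730 Y24.576
G1 X3.657 Y21.335
G1 X0.427 Y9.259
G1 X9.270 Y0.424
G1 X21.343 Y3.665
G1 X24.573 Y15.741
; layer 2
G0 Z15.565
G0 X24.573 Y15.741
G1 X15.730 Y24.576
G1 X3.657 Y21.335
G1 X0.427 Y9.259
G1 X9.270 Y0.424
G1 X21.343 Y3.665
G1 X24.573 Y15.741
; layer 3
G0 Z23.347
G0 X24.573 Y15.741
G1 X15.730 Y24.576
G1 X3.657 Y21.335
G1 X0.427 Y9.259
G1 X9.270 Y0.424
G1 X21.343 Y3.665
G1 X24.573 Y15.741
M2 ; end

The solid is a regular 6-sided prism (a cylinder approximated with 6 flat sides), circumscribed radius ≈ 12.5 mm, height ≈ 23.3 mm. Slicing at Δz = 7.782 mm — 3 equal slices spanning the solid's height, so layer i sits at z = i·h/3 — gives 3 non-empty perimeters. Each is a 6-segment closed polygon; G0 lifts to the layer z and rapids to the start vertex, then G1 traces the edges.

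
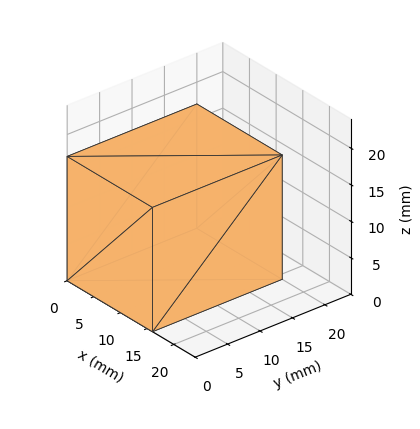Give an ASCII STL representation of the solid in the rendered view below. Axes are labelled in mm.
Reading the render: the shape is a rectangular box, roughly 16 × 20 mm footprint and 17 mm tall (dimensions read to the nearest mm from the axis ticks). For the STL, each face is triangulated and given an outward normal.

solid part
  facet normal 0.0000 0.0000 -1.0000
    outer loop
      vertex 16.0 20.0 0.0
      vertex 16.0 0.0 0.0
      vertex 0.0 0.0 0.0
    endloop
  endfacet
  facet normal 0.0000 0.0000 -1.0000
    outer loop
      vertex 0.0 20.0 0.0
      vertex 16.0 20.0 0.0
      vertex 0.0 0.0 0.0
    endloop
  endfacet
  facet normal 0.0000 0.0000 1.0000
    outer loop
      vertex 0.0 0.0 17.0
      vertex 16.0 0.0 17.0
      vertex 16.0 20.0 17.0
    endloop
  endfacet
  facet normal 0.0000 0.0000 1.0000
    outer loop
      vertex 0.0 0.0 17.0
      vertex 16.0 20.0 17.0
      vertex 0.0 20.0 17.0
    endloop
  endfacet
  facet normal 0.0000 -1.0000 0.0000
    outer loop
      vertex 0.0 0.0 0.0
      vertex 16.0 0.0 0.0
      vertex 16.0 0.0 17.0
    endloop
  endfacet
  facet normal 0.0000 -1.0000 0.0000
    outer loop
      vertex 0.0 0.0 0.0
      vertex 16.0 0.0 17.0
      vertex 0.0 0.0 17.0
    endloop
  endfacet
  facet normal 0.0000 1.0000 0.0000
    outer loop
      vertex 16.0 20.0 17.0
      vertex 16.0 20.0 0.0
      vertex 0.0 20.0 0.0
    endloop
  endfacet
  facet normal 0.0000 1.0000 0.0000
    outer loop
      vertex 0.0 20.0 17.0
      vertex 16.0 20.0 17.0
      vertex 0.0 20.0 0.0
    endloop
  endfacet
  facet normal -1.0000 0.0000 0.0000
    outer loop
      vertex 0.0 20.0 17.0
      vertex 0.0 20.0 0.0
      vertex 0.0 0.0 0.0
    endloop
  endfacet
  facet normal -1.0000 0.0000 0.0000
    outer loop
      vertex 0.0 0.0 17.0
      vertex 0.0 20.0 17.0
      vertex 0.0 0.0 0.0
    endloop
  endfacet
  facet normal 1.0000 0.0000 0.0000
    outer loop
      vertex 16.0 0.0 0.0
      vertex 16.0 20.0 0.0
      vertex 16.0 20.0 17.0
    endloop
  endfacet
  facet normal 1.0000 0.0000 0.0000
    outer loop
      vertex 16.0 0.0 0.0
      vertex 16.0 20.0 17.0
      vertex 16.0 0.0 17.0
    endloop
  endfacet
endsolid part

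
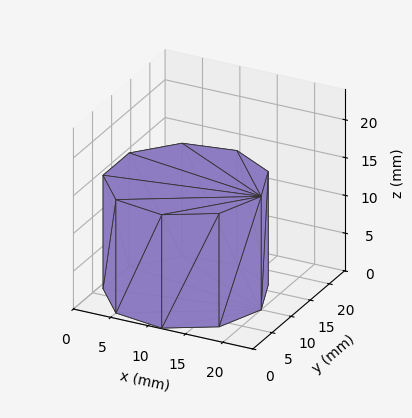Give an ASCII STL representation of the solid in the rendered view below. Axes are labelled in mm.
Reading the render: the shape is a regular 9-sided prism (a cylinder approximated with 9 flat sides), circumscribed radius ≈ 10 mm, height ≈ 15 mm (dimensions read to the nearest mm from the axis ticks). For the STL, each face is triangulated and given an outward normal.

solid part
  facet normal 0.0000 0.0000 -1.0000
    outer loop
      vertex 11.736 19.848 0.000
      vertex 17.660 16.428 0.000
      vertex 20.000 10.000 0.000
    endloop
  endfacet
  facet normal 0.0000 0.0000 -1.0000
    outer loop
      vertex 5.000 18.660 0.000
      vertex 11.736 19.848 0.000
      vertex 20.000 10.000 0.000
    endloop
  endfacet
  facet normal 0.0000 0.0000 -1.0000
    outer loop
      vertex 0.603 13.420 0.000
      vertex 5.000 18.660 0.000
      vertex 20.000 10.000 0.000
    endloop
  endfacet
  facet normal 0.0000 0.0000 -1.0000
    outer loop
      vertex 0.603 6.580 0.000
      vertex 0.603 13.420 0.000
      vertex 20.000 10.000 0.000
    endloop
  endfacet
  facet normal 0.0000 0.0000 -1.0000
    outer loop
      vertex 5.000 1.340 0.000
      vertex 0.603 6.580 0.000
      vertex 20.000 10.000 0.000
    endloop
  endfacet
  facet normal 0.0000 0.0000 -1.0000
    outer loop
      vertex 11.736 0.152 0.000
      vertex 5.000 1.340 0.000
      vertex 20.000 10.000 0.000
    endloop
  endfacet
  facet normal 0.0000 0.0000 -1.0000
    outer loop
      vertex 17.660 3.572 0.000
      vertex 11.736 0.152 0.000
      vertex 20.000 10.000 0.000
    endloop
  endfacet
  facet normal 0.0000 0.0000 1.0000
    outer loop
      vertex 20.000 10.000 15.000
      vertex 17.660 16.428 15.000
      vertex 11.736 19.848 15.000
    endloop
  endfacet
  facet normal 0.0000 0.0000 1.0000
    outer loop
      vertex 20.000 10.000 15.000
      vertex 11.736 19.848 15.000
      vertex 5.000 18.660 15.000
    endloop
  endfacet
  facet normal 0.0000 0.0000 1.0000
    outer loop
      vertex 20.000 10.000 15.000
      vertex 5.000 18.660 15.000
      vertex 0.603 13.420 15.000
    endloop
  endfacet
  facet normal 0.0000 0.0000 1.0000
    outer loop
      vertex 20.000 10.000 15.000
      vertex 0.603 13.420 15.000
      vertex 0.603 6.580 15.000
    endloop
  endfacet
  facet normal 0.0000 0.0000 1.0000
    outer loop
      vertex 20.000 10.000 15.000
      vertex 0.603 6.580 15.000
      vertex 5.000 1.340 15.000
    endloop
  endfacet
  facet normal 0.0000 0.0000 1.0000
    outer loop
      vertex 20.000 10.000 15.000
      vertex 5.000 1.340 15.000
      vertex 11.736 0.152 15.000
    endloop
  endfacet
  facet normal 0.0000 0.0000 1.0000
    outer loop
      vertex 20.000 10.000 15.000
      vertex 11.736 0.152 15.000
      vertex 17.660 3.572 15.000
    endloop
  endfacet
  facet normal 0.9397 0.3421 0.0000
    outer loop
      vertex 20.000 10.000 0.000
      vertex 17.660 16.428 0.000
      vertex 17.660 16.428 15.000
    endloop
  endfacet
  facet normal 0.9397 0.3421 0.0000
    outer loop
      vertex 20.000 10.000 0.000
      vertex 17.660 16.428 15.000
      vertex 20.000 10.000 15.000
    endloop
  endfacet
  facet normal 0.5000 0.8660 0.0000
    outer loop
      vertex 17.660 16.428 0.000
      vertex 11.736 19.848 0.000
      vertex 11.736 19.848 15.000
    endloop
  endfacet
  facet normal 0.5000 0.8660 0.0000
    outer loop
      vertex 17.660 16.428 0.000
      vertex 11.736 19.848 15.000
      vertex 17.660 16.428 15.000
    endloop
  endfacet
  facet normal -0.1737 0.9848 0.0000
    outer loop
      vertex 11.736 19.848 0.000
      vertex 5.000 18.660 0.000
      vertex 5.000 18.660 15.000
    endloop
  endfacet
  facet normal -0.1737 0.9848 0.0000
    outer loop
      vertex 11.736 19.848 0.000
      vertex 5.000 18.660 15.000
      vertex 11.736 19.848 15.000
    endloop
  endfacet
  facet normal -0.7660 0.6428 0.0000
    outer loop
      vertex 5.000 18.660 0.000
      vertex 0.603 13.420 0.000
      vertex 0.603 13.420 15.000
    endloop
  endfacet
  facet normal -0.7660 0.6428 0.0000
    outer loop
      vertex 5.000 18.660 0.000
      vertex 0.603 13.420 15.000
      vertex 5.000 18.660 15.000
    endloop
  endfacet
  facet normal -1.0000 0.0000 0.0000
    outer loop
      vertex 0.603 13.420 0.000
      vertex 0.603 6.580 0.000
      vertex 0.603 6.580 15.000
    endloop
  endfacet
  facet normal -1.0000 0.0000 0.0000
    outer loop
      vertex 0.603 13.420 0.000
      vertex 0.603 6.580 15.000
      vertex 0.603 13.420 15.000
    endloop
  endfacet
  facet normal -0.7660 -0.6428 0.0000
    outer loop
      vertex 0.603 6.580 0.000
      vertex 5.000 1.340 0.000
      vertex 5.000 1.340 15.000
    endloop
  endfacet
  facet normal -0.7660 -0.6428 0.0000
    outer loop
      vertex 0.603 6.580 0.000
      vertex 5.000 1.340 15.000
      vertex 0.603 6.580 15.000
    endloop
  endfacet
  facet normal -0.1737 -0.9848 0.0000
    outer loop
      vertex 5.000 1.340 0.000
      vertex 11.736 0.152 0.000
      vertex 11.736 0.152 15.000
    endloop
  endfacet
  facet normal -0.1737 -0.9848 0.0000
    outer loop
      vertex 5.000 1.340 0.000
      vertex 11.736 0.152 15.000
      vertex 5.000 1.340 15.000
    endloop
  endfacet
  facet normal 0.5000 -0.8660 0.0000
    outer loop
      vertex 11.736 0.152 0.000
      vertex 17.660 3.572 0.000
      vertex 17.660 3.572 15.000
    endloop
  endfacet
  facet normal 0.5000 -0.8660 0.0000
    outer loop
      vertex 11.736 0.152 0.000
      vertex 17.660 3.572 15.000
      vertex 11.736 0.152 15.000
    endloop
  endfacet
  facet normal 0.9397 -0.3421 0.0000
    outer loop
      vertex 17.660 3.572 0.000
      vertex 20.000 10.000 0.000
      vertex 20.000 10.000 15.000
    endloop
  endfacet
  facet normal 0.9397 -0.3421 0.0000
    outer loop
      vertex 17.660 3.572 0.000
      vertex 20.000 10.000 15.000
      vertex 17.660 3.572 15.000
    endloop
  endfacet
endsolid part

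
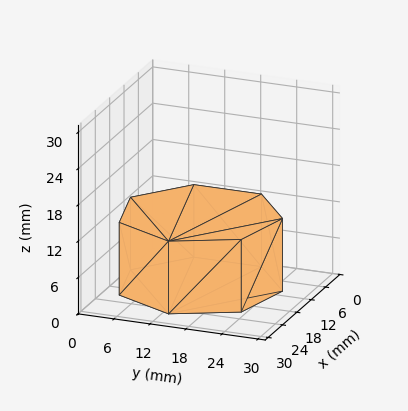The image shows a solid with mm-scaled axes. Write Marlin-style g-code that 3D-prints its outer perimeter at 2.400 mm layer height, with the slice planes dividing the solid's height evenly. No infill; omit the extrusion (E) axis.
Reading the render: the shape is a regular 7-sided prism (a cylinder approximated with 7 flat sides), circumscribed radius ≈ 13 mm, height ≈ 12 mm (dimensions read to the nearest mm from the axis ticks). For the g-code, the solid's height is divided into equal slices at the stated Δz and each level perimeter traced with G1 moves after a G0 lift.

; perimeter-only toolpath
G21 ; units = mm
G90 ; absolute positioning
G28 ; home
; layer 1
G0 Z2.400
G0 X26.000 Y13.000
G1 X21.105 Y23.164
G1 X10.107 Y25.674
G1 X1.287 Y18.640
G1 X1.287 Y7.360
G1 X10.107 Y0.326
G1 X21.105 Y2.836
G1 X26.000 Y13.000
; layer 2
G0 Z4.800
G0 X26.000 Y13.000
G1 X21.105 Y23.164
G1 X10.107 Y25.674
G1 X1.287 Y18.640
G1 X1.287 Y7.360
G1 X10.107 Y0.326
G1 X21.105 Y2.836
G1 X26.000 Y13.000
; layer 3
G0 Z7.200
G0 X26.000 Y13.000
G1 X21.105 Y23.164
G1 X10.107 Y25.674
G1 X1.287 Y18.640
G1 X1.287 Y7.360
G1 X10.107 Y0.326
G1 X21.105 Y2.836
G1 X26.000 Y13.000
; layer 4
G0 Z9.600
G0 X26.000 Y13.000
G1 X21.105 Y23.164
G1 X10.107 Y25.674
G1 X1.287 Y18.640
G1 X1.287 Y7.360
G1 X10.107 Y0.326
G1 X21.105 Y2.836
G1 X26.000 Y13.000
; layer 5
G0 Z12.000
G0 X26.000 Y13.000
G1 X21.105 Y23.164
G1 X10.107 Y25.674
G1 X1.287 Y18.640
G1 X1.287 Y7.360
G1 X10.107 Y0.326
G1 X21.105 Y2.836
G1 X26.000 Y13.000
M2 ; end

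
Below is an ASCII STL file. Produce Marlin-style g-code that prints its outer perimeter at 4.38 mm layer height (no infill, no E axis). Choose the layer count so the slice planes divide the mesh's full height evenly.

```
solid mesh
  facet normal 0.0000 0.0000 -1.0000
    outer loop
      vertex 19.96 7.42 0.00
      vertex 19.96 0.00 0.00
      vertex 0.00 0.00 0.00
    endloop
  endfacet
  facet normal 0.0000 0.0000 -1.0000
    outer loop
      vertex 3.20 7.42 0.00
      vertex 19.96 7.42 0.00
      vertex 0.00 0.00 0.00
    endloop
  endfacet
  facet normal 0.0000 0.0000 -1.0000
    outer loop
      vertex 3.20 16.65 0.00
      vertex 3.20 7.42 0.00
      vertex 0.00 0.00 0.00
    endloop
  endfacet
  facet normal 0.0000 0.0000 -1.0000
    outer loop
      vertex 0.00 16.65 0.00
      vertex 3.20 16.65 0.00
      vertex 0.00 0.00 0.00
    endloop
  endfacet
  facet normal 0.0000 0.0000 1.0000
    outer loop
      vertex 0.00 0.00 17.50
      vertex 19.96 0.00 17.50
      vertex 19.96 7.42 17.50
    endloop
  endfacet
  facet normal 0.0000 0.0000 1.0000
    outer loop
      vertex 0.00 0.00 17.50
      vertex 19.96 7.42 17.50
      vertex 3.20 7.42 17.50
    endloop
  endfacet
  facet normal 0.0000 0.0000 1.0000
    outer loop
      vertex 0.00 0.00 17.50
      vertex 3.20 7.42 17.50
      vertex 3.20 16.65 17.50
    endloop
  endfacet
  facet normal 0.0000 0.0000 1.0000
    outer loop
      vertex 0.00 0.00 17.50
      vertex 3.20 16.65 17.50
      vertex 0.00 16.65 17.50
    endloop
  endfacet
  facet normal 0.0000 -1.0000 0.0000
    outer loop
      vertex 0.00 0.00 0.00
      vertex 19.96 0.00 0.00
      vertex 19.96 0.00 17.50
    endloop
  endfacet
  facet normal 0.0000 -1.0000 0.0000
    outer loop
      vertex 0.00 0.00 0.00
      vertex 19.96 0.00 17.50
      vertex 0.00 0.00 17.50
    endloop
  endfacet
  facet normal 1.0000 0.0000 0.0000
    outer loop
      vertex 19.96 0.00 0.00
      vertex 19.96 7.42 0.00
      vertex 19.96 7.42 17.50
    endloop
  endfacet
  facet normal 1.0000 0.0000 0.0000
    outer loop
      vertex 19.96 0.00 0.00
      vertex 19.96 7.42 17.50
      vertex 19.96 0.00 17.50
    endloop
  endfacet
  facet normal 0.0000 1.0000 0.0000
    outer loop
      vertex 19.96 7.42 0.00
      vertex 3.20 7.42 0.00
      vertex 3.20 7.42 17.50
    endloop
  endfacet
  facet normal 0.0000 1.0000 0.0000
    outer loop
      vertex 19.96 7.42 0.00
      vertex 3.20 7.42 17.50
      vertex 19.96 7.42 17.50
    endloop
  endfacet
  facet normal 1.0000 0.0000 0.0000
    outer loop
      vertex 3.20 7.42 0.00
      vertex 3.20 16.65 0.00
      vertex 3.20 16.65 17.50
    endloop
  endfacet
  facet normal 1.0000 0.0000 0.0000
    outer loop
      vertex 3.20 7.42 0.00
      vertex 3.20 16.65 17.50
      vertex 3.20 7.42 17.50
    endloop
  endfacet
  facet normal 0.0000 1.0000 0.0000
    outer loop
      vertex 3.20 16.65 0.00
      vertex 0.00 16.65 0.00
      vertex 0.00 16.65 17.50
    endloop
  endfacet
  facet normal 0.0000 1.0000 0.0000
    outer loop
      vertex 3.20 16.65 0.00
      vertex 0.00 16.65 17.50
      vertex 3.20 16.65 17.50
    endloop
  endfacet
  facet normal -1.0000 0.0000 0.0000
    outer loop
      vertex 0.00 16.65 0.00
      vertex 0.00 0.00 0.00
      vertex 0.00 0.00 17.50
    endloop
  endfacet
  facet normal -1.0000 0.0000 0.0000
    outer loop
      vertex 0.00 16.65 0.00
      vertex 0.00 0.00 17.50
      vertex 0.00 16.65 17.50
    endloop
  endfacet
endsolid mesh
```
; perimeter-only toolpath
G21 ; units = mm
G90 ; absolute positioning
G28 ; home
; layer 1
G0 Z4.38
G0 X0.00 Y0.00
G1 X19.96 Y0.00
G1 X19.96 Y7.42
G1 X3.20 Y7.42
G1 X3.20 Y16.65
G1 X0.00 Y16.65
G1 X0.00 Y0.00
; layer 2
G0 Z8.75
G0 X0.00 Y0.00
G1 X19.96 Y0.00
G1 X19.96 Y7.42
G1 X3.20 Y7.42
G1 X3.20 Y16.65
G1 X0.00 Y16.65
G1 X0.00 Y0.00
; layer 3
G0 Z13.12
G0 X0.00 Y0.00
G1 X19.96 Y0.00
G1 X19.96 Y7.42
G1 X3.20 Y7.42
G1 X3.20 Y16.65
G1 X0.00 Y16.65
G1 X0.00 Y0.00
; layer 4
G0 Z17.50
G0 X0.00 Y0.00
G1 X19.96 Y0.00
G1 X19.96 Y7.42
G1 X3.20 Y7.42
G1 X3.20 Y16.65
G1 X0.00 Y16.65
G1 X0.00 Y0.00
M2 ; end

The solid is an L-shaped prism: outer 20 × 16.6 mm, arm thicknesses ≈ 7.42 mm (horizontal) and 3.2 mm (vertical), extruded 17.5 mm in z. Slicing at Δz = 4.38 mm — 4 equal slices spanning the solid's height, so layer i sits at z = i·h/4 — gives 4 non-empty perimeters. Each is a 6-segment closed polygon; G0 lifts to the layer z and rapids to the start vertex, then G1 traces the edges.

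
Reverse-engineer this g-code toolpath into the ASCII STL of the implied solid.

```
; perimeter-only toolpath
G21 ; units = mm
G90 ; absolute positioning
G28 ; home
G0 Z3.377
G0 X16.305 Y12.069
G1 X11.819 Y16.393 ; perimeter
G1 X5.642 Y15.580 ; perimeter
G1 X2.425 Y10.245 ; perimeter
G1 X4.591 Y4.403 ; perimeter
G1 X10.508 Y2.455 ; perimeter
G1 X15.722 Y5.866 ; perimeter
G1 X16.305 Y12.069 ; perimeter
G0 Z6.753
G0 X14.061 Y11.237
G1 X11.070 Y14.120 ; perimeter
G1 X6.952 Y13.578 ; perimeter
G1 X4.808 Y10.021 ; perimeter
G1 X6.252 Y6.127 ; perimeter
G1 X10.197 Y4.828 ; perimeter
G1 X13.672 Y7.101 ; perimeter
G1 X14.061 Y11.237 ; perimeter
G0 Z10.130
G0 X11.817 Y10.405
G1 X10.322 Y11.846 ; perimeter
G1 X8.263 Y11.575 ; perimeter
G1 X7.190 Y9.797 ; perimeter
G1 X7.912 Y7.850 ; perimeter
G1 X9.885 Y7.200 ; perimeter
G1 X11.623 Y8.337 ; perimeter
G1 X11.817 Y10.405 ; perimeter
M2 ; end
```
solid part
  facet normal 0.0000 0.0000 -1.0000
    outer loop
      vertex 4.331 17.583 0.000
      vertex 12.568 18.666 0.000
      vertex 18.549 12.901 0.000
    endloop
  endfacet
  facet normal 0.0000 0.0000 -1.0000
    outer loop
      vertex 0.042 10.469 0.000
      vertex 4.331 17.583 0.000
      vertex 18.549 12.901 0.000
    endloop
  endfacet
  facet normal 0.0000 0.0000 -1.0000
    outer loop
      vertex 2.930 2.680 0.000
      vertex 0.042 10.469 0.000
      vertex 18.549 12.901 0.000
    endloop
  endfacet
  facet normal 0.0000 0.0000 -1.0000
    outer loop
      vertex 10.820 0.082 0.000
      vertex 2.930 2.680 0.000
      vertex 18.549 12.901 0.000
    endloop
  endfacet
  facet normal 0.0000 0.0000 -1.0000
    outer loop
      vertex 17.771 4.630 0.000
      vertex 10.820 0.082 0.000
      vertex 18.549 12.901 0.000
    endloop
  endfacet
  facet normal 0.5849 0.6068 0.5382
    outer loop
      vertex 18.549 12.901 0.000
      vertex 12.568 18.666 0.000
      vertex 9.573 9.573 13.507
    endloop
  endfacet
  facet normal -0.1099 0.8356 0.5382
    outer loop
      vertex 12.568 18.666 0.000
      vertex 4.331 17.583 0.000
      vertex 9.573 9.573 13.507
    endloop
  endfacet
  facet normal -0.7218 0.4352 0.5382
    outer loop
      vertex 4.331 17.583 0.000
      vertex 0.042 10.469 0.000
      vertex 9.573 9.573 13.507
    endloop
  endfacet
  facet normal -0.7903 -0.2930 0.5382
    outer loop
      vertex 0.042 10.469 0.000
      vertex 2.930 2.680 0.000
      vertex 9.573 9.573 13.507
    endloop
  endfacet
  facet normal -0.2636 -0.8005 0.5382
    outer loop
      vertex 2.930 2.680 0.000
      vertex 10.820 0.082 0.000
      vertex 9.573 9.573 13.507
    endloop
  endfacet
  facet normal 0.4615 -0.7053 0.5382
    outer loop
      vertex 10.820 0.082 0.000
      vertex 17.771 4.630 0.000
      vertex 9.573 9.573 13.507
    endloop
  endfacet
  facet normal 0.8391 -0.0789 0.5382
    outer loop
      vertex 17.771 4.630 0.000
      vertex 18.549 12.901 0.000
      vertex 9.573 9.573 13.507
    endloop
  endfacet
endsolid part

The G0 Z moves step by Δz≈3.377 mm. The G1 loops shrink linearly with z, so the solid tapers from its base footprint up to z≈13.5. Closing with a flat bottom cap and the tapered top and triangulating gives 12 facets — a regular 7-sided pyramid, base circumscribed radius ≈ 9.57 mm, apex at z ≈ 13.5 mm.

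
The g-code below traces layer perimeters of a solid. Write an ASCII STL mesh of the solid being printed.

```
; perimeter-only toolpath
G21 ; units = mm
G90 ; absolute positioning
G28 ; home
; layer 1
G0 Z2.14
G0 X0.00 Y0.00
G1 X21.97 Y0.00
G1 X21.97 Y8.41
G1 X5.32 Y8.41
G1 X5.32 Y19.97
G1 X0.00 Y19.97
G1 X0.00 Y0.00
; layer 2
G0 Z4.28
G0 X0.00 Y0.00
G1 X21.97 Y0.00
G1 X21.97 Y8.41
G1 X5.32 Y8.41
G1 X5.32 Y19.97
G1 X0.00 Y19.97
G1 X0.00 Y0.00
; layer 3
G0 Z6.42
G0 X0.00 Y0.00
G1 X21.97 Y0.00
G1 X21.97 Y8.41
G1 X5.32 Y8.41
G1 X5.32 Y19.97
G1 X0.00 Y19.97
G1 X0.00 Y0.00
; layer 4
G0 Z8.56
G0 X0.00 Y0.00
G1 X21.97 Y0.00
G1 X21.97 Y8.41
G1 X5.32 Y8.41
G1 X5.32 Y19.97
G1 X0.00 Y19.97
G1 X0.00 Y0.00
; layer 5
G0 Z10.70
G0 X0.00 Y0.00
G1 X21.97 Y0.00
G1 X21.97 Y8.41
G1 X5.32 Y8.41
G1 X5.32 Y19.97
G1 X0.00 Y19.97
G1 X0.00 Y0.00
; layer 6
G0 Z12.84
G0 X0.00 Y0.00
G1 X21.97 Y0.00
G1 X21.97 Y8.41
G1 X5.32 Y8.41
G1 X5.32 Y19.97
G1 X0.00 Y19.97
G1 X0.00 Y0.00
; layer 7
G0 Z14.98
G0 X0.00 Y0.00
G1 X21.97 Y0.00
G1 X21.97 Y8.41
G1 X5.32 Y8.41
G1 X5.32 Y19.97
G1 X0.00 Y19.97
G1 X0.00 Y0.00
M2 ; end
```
solid part
  facet normal 0.0000 0.0000 -1.0000
    outer loop
      vertex 21.97 8.41 0.00
      vertex 21.97 0.00 0.00
      vertex 0.00 0.00 0.00
    endloop
  endfacet
  facet normal 0.0000 0.0000 -1.0000
    outer loop
      vertex 5.32 8.41 0.00
      vertex 21.97 8.41 0.00
      vertex 0.00 0.00 0.00
    endloop
  endfacet
  facet normal 0.0000 0.0000 -1.0000
    outer loop
      vertex 5.32 19.97 0.00
      vertex 5.32 8.41 0.00
      vertex 0.00 0.00 0.00
    endloop
  endfacet
  facet normal 0.0000 0.0000 -1.0000
    outer loop
      vertex 0.00 19.97 0.00
      vertex 5.32 19.97 0.00
      vertex 0.00 0.00 0.00
    endloop
  endfacet
  facet normal 0.0000 0.0000 1.0000
    outer loop
      vertex 0.00 0.00 14.98
      vertex 21.97 0.00 14.98
      vertex 21.97 8.41 14.98
    endloop
  endfacet
  facet normal 0.0000 0.0000 1.0000
    outer loop
      vertex 0.00 0.00 14.98
      vertex 21.97 8.41 14.98
      vertex 5.32 8.41 14.98
    endloop
  endfacet
  facet normal 0.0000 0.0000 1.0000
    outer loop
      vertex 0.00 0.00 14.98
      vertex 5.32 8.41 14.98
      vertex 5.32 19.97 14.98
    endloop
  endfacet
  facet normal 0.0000 0.0000 1.0000
    outer loop
      vertex 0.00 0.00 14.98
      vertex 5.32 19.97 14.98
      vertex 0.00 19.97 14.98
    endloop
  endfacet
  facet normal 0.0000 -1.0000 0.0000
    outer loop
      vertex 0.00 0.00 0.00
      vertex 21.97 0.00 0.00
      vertex 21.97 0.00 14.98
    endloop
  endfacet
  facet normal 0.0000 -1.0000 0.0000
    outer loop
      vertex 0.00 0.00 0.00
      vertex 21.97 0.00 14.98
      vertex 0.00 0.00 14.98
    endloop
  endfacet
  facet normal 1.0000 0.0000 0.0000
    outer loop
      vertex 21.97 0.00 0.00
      vertex 21.97 8.41 0.00
      vertex 21.97 8.41 14.98
    endloop
  endfacet
  facet normal 1.0000 0.0000 0.0000
    outer loop
      vertex 21.97 0.00 0.00
      vertex 21.97 8.41 14.98
      vertex 21.97 0.00 14.98
    endloop
  endfacet
  facet normal 0.0000 1.0000 0.0000
    outer loop
      vertex 21.97 8.41 0.00
      vertex 5.32 8.41 0.00
      vertex 5.32 8.41 14.98
    endloop
  endfacet
  facet normal 0.0000 1.0000 0.0000
    outer loop
      vertex 21.97 8.41 0.00
      vertex 5.32 8.41 14.98
      vertex 21.97 8.41 14.98
    endloop
  endfacet
  facet normal 1.0000 0.0000 0.0000
    outer loop
      vertex 5.32 8.41 0.00
      vertex 5.32 19.97 0.00
      vertex 5.32 19.97 14.98
    endloop
  endfacet
  facet normal 1.0000 0.0000 0.0000
    outer loop
      vertex 5.32 8.41 0.00
      vertex 5.32 19.97 14.98
      vertex 5.32 8.41 14.98
    endloop
  endfacet
  facet normal 0.0000 1.0000 0.0000
    outer loop
      vertex 5.32 19.97 0.00
      vertex 0.00 19.97 0.00
      vertex 0.00 19.97 14.98
    endloop
  endfacet
  facet normal 0.0000 1.0000 0.0000
    outer loop
      vertex 5.32 19.97 0.00
      vertex 0.00 19.97 14.98
      vertex 5.32 19.97 14.98
    endloop
  endfacet
  facet normal -1.0000 0.0000 0.0000
    outer loop
      vertex 0.00 19.97 0.00
      vertex 0.00 0.00 0.00
      vertex 0.00 0.00 14.98
    endloop
  endfacet
  facet normal -1.0000 0.0000 0.0000
    outer loop
      vertex 0.00 19.97 0.00
      vertex 0.00 0.00 14.98
      vertex 0.00 19.97 14.98
    endloop
  endfacet
endsolid part

The G0 Z moves step by Δz≈2.14 mm. Every layer's G1 loop is the same polygon, so the solid is a straight extrusion of it from z=0 to z≈15. Closing with flat bottom and top caps and triangulating gives 20 facets — an L-shaped prism: outer 22 × 20 mm, arm thicknesses ≈ 8.41 mm (horizontal) and 5.32 mm (vertical), extruded 15 mm in z.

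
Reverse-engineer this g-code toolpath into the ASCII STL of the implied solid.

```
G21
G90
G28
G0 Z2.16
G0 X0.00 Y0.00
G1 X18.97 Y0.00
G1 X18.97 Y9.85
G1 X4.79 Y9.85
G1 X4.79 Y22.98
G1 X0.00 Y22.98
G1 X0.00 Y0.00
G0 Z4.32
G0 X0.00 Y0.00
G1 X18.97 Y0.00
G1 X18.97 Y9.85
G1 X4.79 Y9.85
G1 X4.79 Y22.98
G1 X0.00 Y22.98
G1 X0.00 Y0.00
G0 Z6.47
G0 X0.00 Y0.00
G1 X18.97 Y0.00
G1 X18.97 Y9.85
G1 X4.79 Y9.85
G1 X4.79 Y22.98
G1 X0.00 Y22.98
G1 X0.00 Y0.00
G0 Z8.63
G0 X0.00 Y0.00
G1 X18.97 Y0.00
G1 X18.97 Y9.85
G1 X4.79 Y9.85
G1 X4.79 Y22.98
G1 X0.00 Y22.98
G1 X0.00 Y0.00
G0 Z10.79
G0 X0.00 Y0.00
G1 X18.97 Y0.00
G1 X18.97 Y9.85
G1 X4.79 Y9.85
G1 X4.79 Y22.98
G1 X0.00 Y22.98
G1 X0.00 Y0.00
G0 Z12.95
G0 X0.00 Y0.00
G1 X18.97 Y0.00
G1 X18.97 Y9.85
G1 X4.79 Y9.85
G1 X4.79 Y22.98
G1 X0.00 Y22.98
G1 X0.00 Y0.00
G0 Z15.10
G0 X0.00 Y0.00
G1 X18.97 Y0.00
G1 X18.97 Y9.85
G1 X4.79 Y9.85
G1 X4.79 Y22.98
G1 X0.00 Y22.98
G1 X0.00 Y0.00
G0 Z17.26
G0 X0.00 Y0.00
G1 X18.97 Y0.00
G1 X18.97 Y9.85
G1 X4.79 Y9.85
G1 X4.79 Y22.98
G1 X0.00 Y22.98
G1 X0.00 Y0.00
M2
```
solid part
  facet normal 0.0000 0.0000 -1.0000
    outer loop
      vertex 18.97 9.85 0.00
      vertex 18.97 0.00 0.00
      vertex 0.00 0.00 0.00
    endloop
  endfacet
  facet normal 0.0000 0.0000 -1.0000
    outer loop
      vertex 4.79 9.85 0.00
      vertex 18.97 9.85 0.00
      vertex 0.00 0.00 0.00
    endloop
  endfacet
  facet normal 0.0000 0.0000 -1.0000
    outer loop
      vertex 4.79 22.98 0.00
      vertex 4.79 9.85 0.00
      vertex 0.00 0.00 0.00
    endloop
  endfacet
  facet normal 0.0000 0.0000 -1.0000
    outer loop
      vertex 0.00 22.98 0.00
      vertex 4.79 22.98 0.00
      vertex 0.00 0.00 0.00
    endloop
  endfacet
  facet normal 0.0000 0.0000 1.0000
    outer loop
      vertex 0.00 0.00 17.26
      vertex 18.97 0.00 17.26
      vertex 18.97 9.85 17.26
    endloop
  endfacet
  facet normal 0.0000 0.0000 1.0000
    outer loop
      vertex 0.00 0.00 17.26
      vertex 18.97 9.85 17.26
      vertex 4.79 9.85 17.26
    endloop
  endfacet
  facet normal 0.0000 0.0000 1.0000
    outer loop
      vertex 0.00 0.00 17.26
      vertex 4.79 9.85 17.26
      vertex 4.79 22.98 17.26
    endloop
  endfacet
  facet normal 0.0000 0.0000 1.0000
    outer loop
      vertex 0.00 0.00 17.26
      vertex 4.79 22.98 17.26
      vertex 0.00 22.98 17.26
    endloop
  endfacet
  facet normal 0.0000 -1.0000 0.0000
    outer loop
      vertex 0.00 0.00 0.00
      vertex 18.97 0.00 0.00
      vertex 18.97 0.00 17.26
    endloop
  endfacet
  facet normal 0.0000 -1.0000 0.0000
    outer loop
      vertex 0.00 0.00 0.00
      vertex 18.97 0.00 17.26
      vertex 0.00 0.00 17.26
    endloop
  endfacet
  facet normal 1.0000 0.0000 0.0000
    outer loop
      vertex 18.97 0.00 0.00
      vertex 18.97 9.85 0.00
      vertex 18.97 9.85 17.26
    endloop
  endfacet
  facet normal 1.0000 0.0000 0.0000
    outer loop
      vertex 18.97 0.00 0.00
      vertex 18.97 9.85 17.26
      vertex 18.97 0.00 17.26
    endloop
  endfacet
  facet normal 0.0000 1.0000 0.0000
    outer loop
      vertex 18.97 9.85 0.00
      vertex 4.79 9.85 0.00
      vertex 4.79 9.85 17.26
    endloop
  endfacet
  facet normal 0.0000 1.0000 0.0000
    outer loop
      vertex 18.97 9.85 0.00
      vertex 4.79 9.85 17.26
      vertex 18.97 9.85 17.26
    endloop
  endfacet
  facet normal 1.0000 0.0000 0.0000
    outer loop
      vertex 4.79 9.85 0.00
      vertex 4.79 22.98 0.00
      vertex 4.79 22.98 17.26
    endloop
  endfacet
  facet normal 1.0000 0.0000 0.0000
    outer loop
      vertex 4.79 9.85 0.00
      vertex 4.79 22.98 17.26
      vertex 4.79 9.85 17.26
    endloop
  endfacet
  facet normal 0.0000 1.0000 0.0000
    outer loop
      vertex 4.79 22.98 0.00
      vertex 0.00 22.98 0.00
      vertex 0.00 22.98 17.26
    endloop
  endfacet
  facet normal 0.0000 1.0000 0.0000
    outer loop
      vertex 4.79 22.98 0.00
      vertex 0.00 22.98 17.26
      vertex 4.79 22.98 17.26
    endloop
  endfacet
  facet normal -1.0000 0.0000 0.0000
    outer loop
      vertex 0.00 22.98 0.00
      vertex 0.00 0.00 0.00
      vertex 0.00 0.00 17.26
    endloop
  endfacet
  facet normal -1.0000 0.0000 0.0000
    outer loop
      vertex 0.00 22.98 0.00
      vertex 0.00 0.00 17.26
      vertex 0.00 22.98 17.26
    endloop
  endfacet
endsolid part

The G0 Z moves step by Δz≈2.16 mm. Every layer's G1 loop is the same polygon, so the solid is a straight extrusion of it from z=0 to z≈17.3. Closing with flat bottom and top caps and triangulating gives 20 facets — an L-shaped prism: outer 19 × 23 mm, arm thicknesses ≈ 9.85 mm (horizontal) and 4.79 mm (vertical), extruded 17.3 mm in z.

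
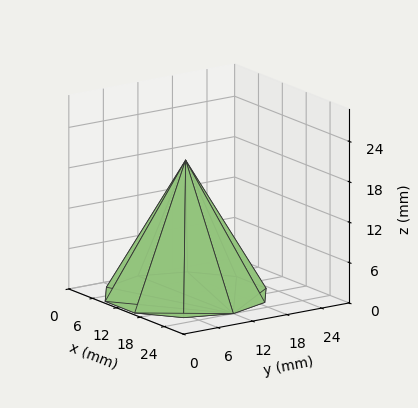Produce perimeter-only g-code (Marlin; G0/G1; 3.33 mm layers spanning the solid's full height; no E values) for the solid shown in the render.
Reading the render: the shape is a regular 10-sided pyramid, base circumscribed radius ≈ 12 mm, apex at z ≈ 20 mm (dimensions read to the nearest mm from the axis ticks). For the g-code, the solid's height is divided into equal slices at the stated Δz and each level perimeter traced with G1 moves after a G0 lift.

; perimeter-only toolpath
G21 ; units = mm
G90 ; absolute positioning
G28 ; home
; layer 1
G0 Z3.33
G0 X22.00 Y12.00
G1 X20.09 Y17.88
G1 X15.09 Y21.51
G1 X8.91 Y21.51
G1 X3.91 Y17.88
G1 X2.00 Y12.00
G1 X3.91 Y6.13
G1 X8.91 Y2.49
G1 X15.09 Y2.49
G1 X20.09 Y6.13
G1 X22.00 Y12.00
; layer 2
G0 Z6.67
G0 X20.00 Y12.00
G1 X18.47 Y16.70
G1 X14.47 Y19.61
G1 X9.53 Y19.61
G1 X5.53 Y16.70
G1 X4.00 Y12.00
G1 X5.53 Y7.30
G1 X9.53 Y4.39
G1 X14.47 Y4.39
G1 X18.47 Y7.30
G1 X20.00 Y12.00
; layer 3
G0 Z10.00
G0 X18.00 Y12.00
G1 X16.86 Y15.53
G1 X13.86 Y17.70
G1 X10.14 Y17.70
G1 X7.14 Y15.53
G1 X6.00 Y12.00
G1 X7.14 Y8.47
G1 X10.14 Y6.29
G1 X13.86 Y6.29
G1 X16.86 Y8.47
G1 X18.00 Y12.00
; layer 4
G0 Z13.33
G0 X16.00 Y12.00
G1 X15.24 Y14.35
G1 X13.24 Y15.80
G1 X10.76 Y15.80
G1 X8.76 Y14.35
G1 X8.00 Y12.00
G1 X8.76 Y9.65
G1 X10.76 Y8.20
G1 X13.24 Y8.20
G1 X15.24 Y9.65
G1 X16.00 Y12.00
; layer 5
G0 Z16.67
G0 X14.00 Y12.00
G1 X13.62 Y13.17
G1 X12.62 Y13.90
G1 X11.38 Y13.90
G1 X10.38 Y13.17
G1 X10.00 Y12.00
G1 X10.38 Y10.82
G1 X11.38 Y10.10
G1 X12.62 Y10.10
G1 X13.62 Y10.82
G1 X14.00 Y12.00
M2 ; end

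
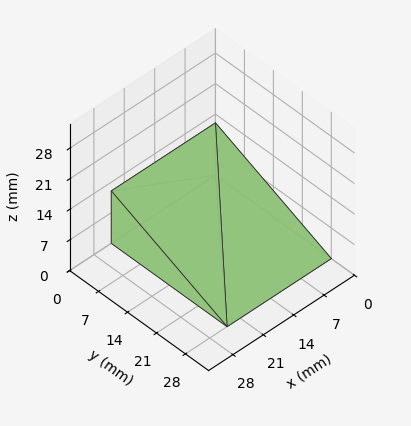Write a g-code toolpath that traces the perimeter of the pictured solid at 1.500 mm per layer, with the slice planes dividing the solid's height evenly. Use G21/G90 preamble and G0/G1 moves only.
Reading the render: the shape is a wedge (ramp): 24 × 28 mm base, rising to 12 mm along the y=0 edge and sloping linearly to z=0 at y=28 (dimensions read to the nearest mm from the axis ticks). For the g-code, the solid's height is divided into equal slices at the stated Δz and each level perimeter traced with G1 moves after a G0 lift.

; perimeter-only toolpath
G21 ; units = mm
G90 ; absolute positioning
G28 ; home
; layer 1
G0 Z1.500
G0 X0.000 Y0.000
G1 X24.000 Y0.000
G1 X24.000 Y24.500
G1 X0.000 Y24.500
G1 X0.000 Y0.000
; layer 2
G0 Z3.000
G0 X0.000 Y0.000
G1 X24.000 Y0.000
G1 X24.000 Y21.000
G1 X0.000 Y21.000
G1 X0.000 Y0.000
; layer 3
G0 Z4.500
G0 X0.000 Y0.000
G1 X24.000 Y0.000
G1 X24.000 Y17.500
G1 X0.000 Y17.500
G1 X0.000 Y0.000
; layer 4
G0 Z6.000
G0 X0.000 Y0.000
G1 X24.000 Y0.000
G1 X24.000 Y14.000
G1 X0.000 Y14.000
G1 X0.000 Y0.000
; layer 5
G0 Z7.500
G0 X0.000 Y0.000
G1 X24.000 Y0.000
G1 X24.000 Y10.500
G1 X0.000 Y10.500
G1 X0.000 Y0.000
; layer 6
G0 Z9.000
G0 X0.000 Y0.000
G1 X24.000 Y0.000
G1 X24.000 Y7.000
G1 X0.000 Y7.000
G1 X0.000 Y0.000
; layer 7
G0 Z10.500
G0 X0.000 Y0.000
G1 X24.000 Y0.000
G1 X24.000 Y3.500
G1 X0.000 Y3.500
G1 X0.000 Y0.000
M2 ; end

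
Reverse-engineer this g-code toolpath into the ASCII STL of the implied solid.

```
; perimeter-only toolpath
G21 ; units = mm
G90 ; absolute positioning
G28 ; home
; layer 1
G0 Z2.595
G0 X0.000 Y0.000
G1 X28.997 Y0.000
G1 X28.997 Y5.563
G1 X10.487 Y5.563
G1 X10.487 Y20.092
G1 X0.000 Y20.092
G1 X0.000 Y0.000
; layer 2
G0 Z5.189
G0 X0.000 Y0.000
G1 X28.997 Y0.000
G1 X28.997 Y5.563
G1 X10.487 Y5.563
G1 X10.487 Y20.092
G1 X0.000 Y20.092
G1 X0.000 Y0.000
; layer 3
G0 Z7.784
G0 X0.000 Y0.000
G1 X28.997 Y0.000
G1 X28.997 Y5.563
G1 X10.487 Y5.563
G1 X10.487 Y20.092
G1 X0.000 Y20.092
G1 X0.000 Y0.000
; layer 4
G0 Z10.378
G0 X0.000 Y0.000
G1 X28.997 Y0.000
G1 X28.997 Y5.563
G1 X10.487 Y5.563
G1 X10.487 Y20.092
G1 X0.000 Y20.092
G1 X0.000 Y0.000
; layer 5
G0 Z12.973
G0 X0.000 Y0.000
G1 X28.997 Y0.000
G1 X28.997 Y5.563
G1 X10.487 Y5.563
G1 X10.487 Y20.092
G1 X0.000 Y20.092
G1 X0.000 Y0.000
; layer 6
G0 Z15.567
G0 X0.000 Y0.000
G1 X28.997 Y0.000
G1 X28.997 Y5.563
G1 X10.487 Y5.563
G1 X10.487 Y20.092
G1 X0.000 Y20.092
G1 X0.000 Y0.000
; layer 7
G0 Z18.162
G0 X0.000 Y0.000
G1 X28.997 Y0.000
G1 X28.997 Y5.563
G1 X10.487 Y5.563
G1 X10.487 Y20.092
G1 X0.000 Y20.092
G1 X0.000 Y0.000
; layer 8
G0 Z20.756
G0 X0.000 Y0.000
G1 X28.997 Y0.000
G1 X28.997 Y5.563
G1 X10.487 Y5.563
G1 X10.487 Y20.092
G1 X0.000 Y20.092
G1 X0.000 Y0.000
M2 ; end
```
solid part
  facet normal 0.0000 0.0000 -1.0000
    outer loop
      vertex 28.997 5.563 0.000
      vertex 28.997 0.000 0.000
      vertex 0.000 0.000 0.000
    endloop
  endfacet
  facet normal 0.0000 0.0000 -1.0000
    outer loop
      vertex 10.487 5.563 0.000
      vertex 28.997 5.563 0.000
      vertex 0.000 0.000 0.000
    endloop
  endfacet
  facet normal 0.0000 0.0000 -1.0000
    outer loop
      vertex 10.487 20.092 0.000
      vertex 10.487 5.563 0.000
      vertex 0.000 0.000 0.000
    endloop
  endfacet
  facet normal 0.0000 0.0000 -1.0000
    outer loop
      vertex 0.000 20.092 0.000
      vertex 10.487 20.092 0.000
      vertex 0.000 0.000 0.000
    endloop
  endfacet
  facet normal 0.0000 0.0000 1.0000
    outer loop
      vertex 0.000 0.000 20.756
      vertex 28.997 0.000 20.756
      vertex 28.997 5.563 20.756
    endloop
  endfacet
  facet normal 0.0000 0.0000 1.0000
    outer loop
      vertex 0.000 0.000 20.756
      vertex 28.997 5.563 20.756
      vertex 10.487 5.563 20.756
    endloop
  endfacet
  facet normal 0.0000 0.0000 1.0000
    outer loop
      vertex 0.000 0.000 20.756
      vertex 10.487 5.563 20.756
      vertex 10.487 20.092 20.756
    endloop
  endfacet
  facet normal 0.0000 0.0000 1.0000
    outer loop
      vertex 0.000 0.000 20.756
      vertex 10.487 20.092 20.756
      vertex 0.000 20.092 20.756
    endloop
  endfacet
  facet normal 0.0000 -1.0000 0.0000
    outer loop
      vertex 0.000 0.000 0.000
      vertex 28.997 0.000 0.000
      vertex 28.997 0.000 20.756
    endloop
  endfacet
  facet normal 0.0000 -1.0000 0.0000
    outer loop
      vertex 0.000 0.000 0.000
      vertex 28.997 0.000 20.756
      vertex 0.000 0.000 20.756
    endloop
  endfacet
  facet normal 1.0000 0.0000 0.0000
    outer loop
      vertex 28.997 0.000 0.000
      vertex 28.997 5.563 0.000
      vertex 28.997 5.563 20.756
    endloop
  endfacet
  facet normal 1.0000 0.0000 0.0000
    outer loop
      vertex 28.997 0.000 0.000
      vertex 28.997 5.563 20.756
      vertex 28.997 0.000 20.756
    endloop
  endfacet
  facet normal 0.0000 1.0000 0.0000
    outer loop
      vertex 28.997 5.563 0.000
      vertex 10.487 5.563 0.000
      vertex 10.487 5.563 20.756
    endloop
  endfacet
  facet normal 0.0000 1.0000 0.0000
    outer loop
      vertex 28.997 5.563 0.000
      vertex 10.487 5.563 20.756
      vertex 28.997 5.563 20.756
    endloop
  endfacet
  facet normal 1.0000 0.0000 0.0000
    outer loop
      vertex 10.487 5.563 0.000
      vertex 10.487 20.092 0.000
      vertex 10.487 20.092 20.756
    endloop
  endfacet
  facet normal 1.0000 0.0000 0.0000
    outer loop
      vertex 10.487 5.563 0.000
      vertex 10.487 20.092 20.756
      vertex 10.487 5.563 20.756
    endloop
  endfacet
  facet normal 0.0000 1.0000 0.0000
    outer loop
      vertex 10.487 20.092 0.000
      vertex 0.000 20.092 0.000
      vertex 0.000 20.092 20.756
    endloop
  endfacet
  facet normal 0.0000 1.0000 0.0000
    outer loop
      vertex 10.487 20.092 0.000
      vertex 0.000 20.092 20.756
      vertex 10.487 20.092 20.756
    endloop
  endfacet
  facet normal -1.0000 0.0000 0.0000
    outer loop
      vertex 0.000 20.092 0.000
      vertex 0.000 0.000 0.000
      vertex 0.000 0.000 20.756
    endloop
  endfacet
  facet normal -1.0000 0.0000 0.0000
    outer loop
      vertex 0.000 20.092 0.000
      vertex 0.000 0.000 20.756
      vertex 0.000 20.092 20.756
    endloop
  endfacet
endsolid part

The G0 Z moves step by Δz≈2.595 mm. Every layer's G1 loop is the same polygon, so the solid is a straight extrusion of it from z=0 to z≈20.8. Closing with flat bottom and top caps and triangulating gives 20 facets — an L-shaped prism: outer 29 × 20.1 mm, arm thicknesses ≈ 5.56 mm (horizontal) and 10.5 mm (vertical), extruded 20.8 mm in z.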